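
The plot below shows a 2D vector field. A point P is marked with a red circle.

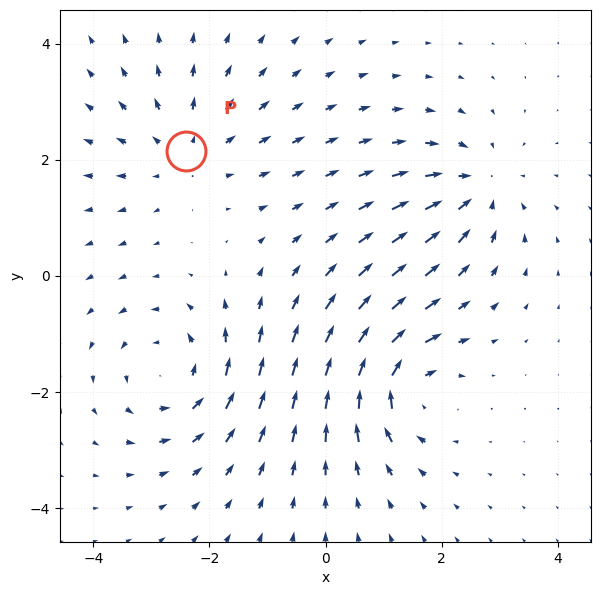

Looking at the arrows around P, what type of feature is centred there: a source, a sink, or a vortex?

At P (-2.4, 2.1) the arrows spread outward. Divergence about +3, curl ≈0 — positive divergence with near-zero curl is a source.

source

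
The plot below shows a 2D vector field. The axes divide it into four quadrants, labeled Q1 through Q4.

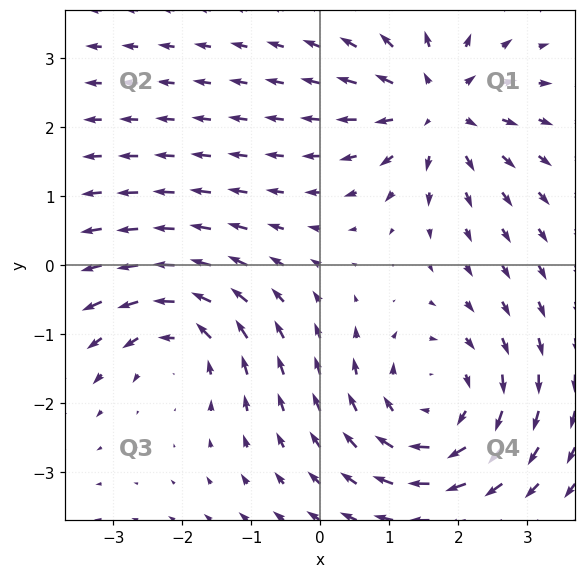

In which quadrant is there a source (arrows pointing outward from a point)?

The source sits at approximately (1.7, 2.3), which lies in quadrant Q1. The divergence there is about +4, positive as expected for a source.

Q1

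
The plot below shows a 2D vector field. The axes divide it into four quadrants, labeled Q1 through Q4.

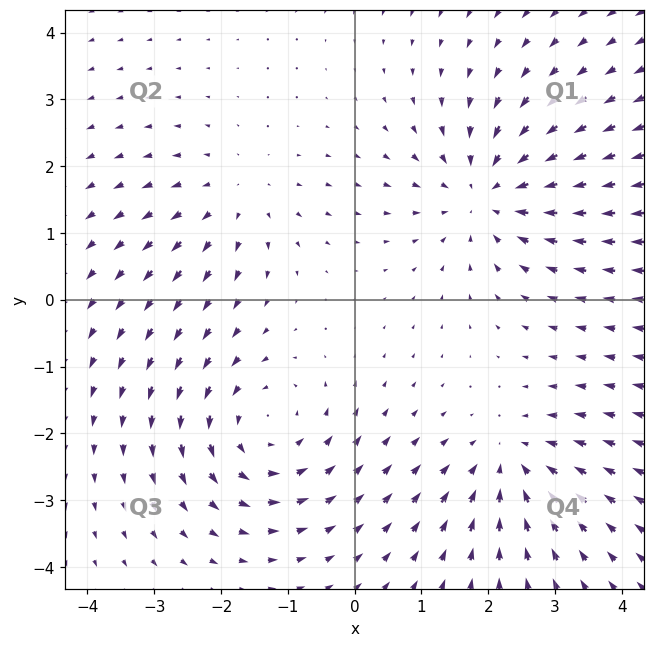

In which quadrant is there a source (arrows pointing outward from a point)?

The source sits at approximately (-1.8, 1.5), which lies in quadrant Q2. The divergence there is about +3, positive as expected for a source.

Q2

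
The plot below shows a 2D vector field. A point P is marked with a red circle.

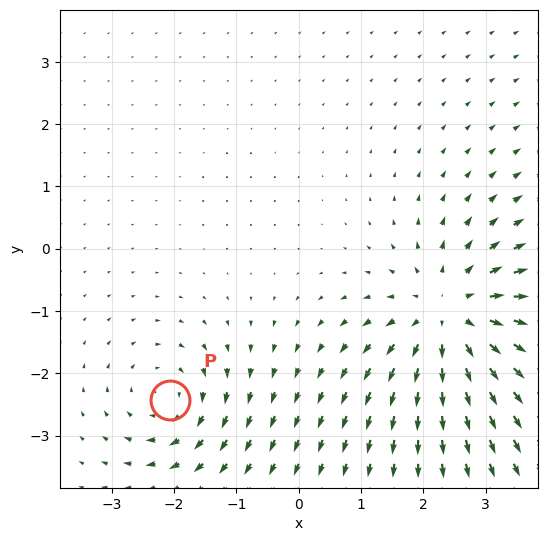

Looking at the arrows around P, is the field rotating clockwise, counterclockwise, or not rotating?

Near P at (-2.1, -2.4) the arrows circulate clockwise. The curl (z-component) there is about -3; negative curl means clockwise rotation.

clockwise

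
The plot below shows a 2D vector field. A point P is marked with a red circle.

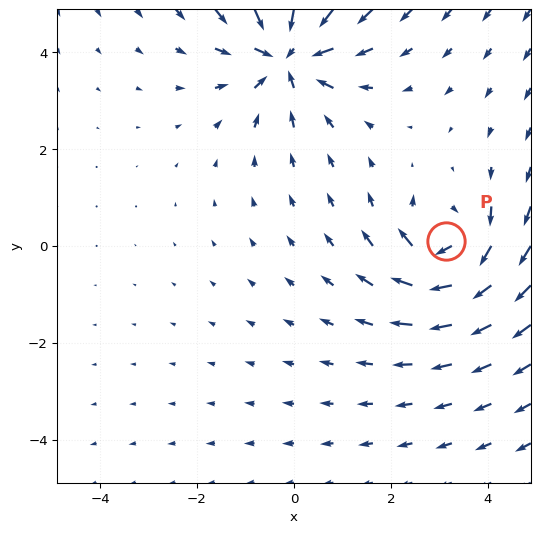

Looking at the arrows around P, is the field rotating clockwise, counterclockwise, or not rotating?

Near P at (3.1, 0.1) the arrows circulate clockwise. The curl (z-component) there is about -5; negative curl means clockwise rotation.

clockwise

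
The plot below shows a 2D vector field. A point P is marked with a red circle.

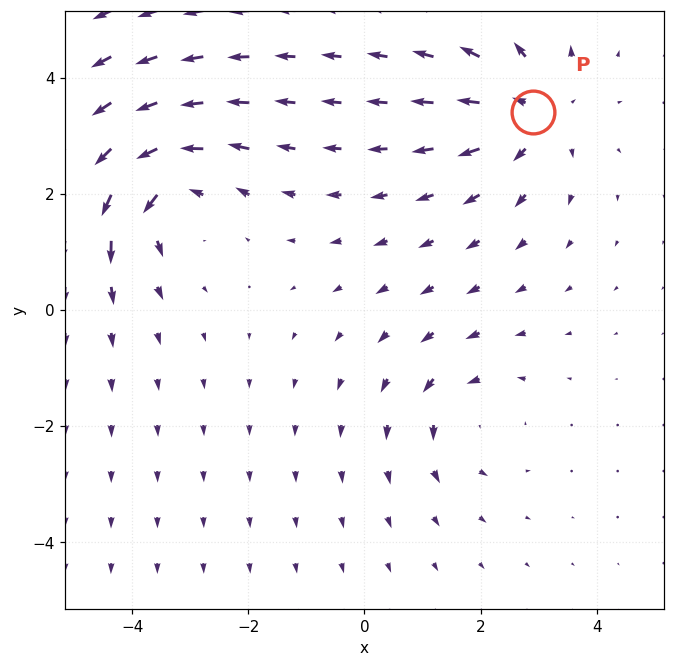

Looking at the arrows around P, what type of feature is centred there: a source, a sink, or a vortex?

source

At P (2.9, 3.4) the arrows spread outward. Divergence about +4, curl ≈0 — positive divergence with near-zero curl is a source.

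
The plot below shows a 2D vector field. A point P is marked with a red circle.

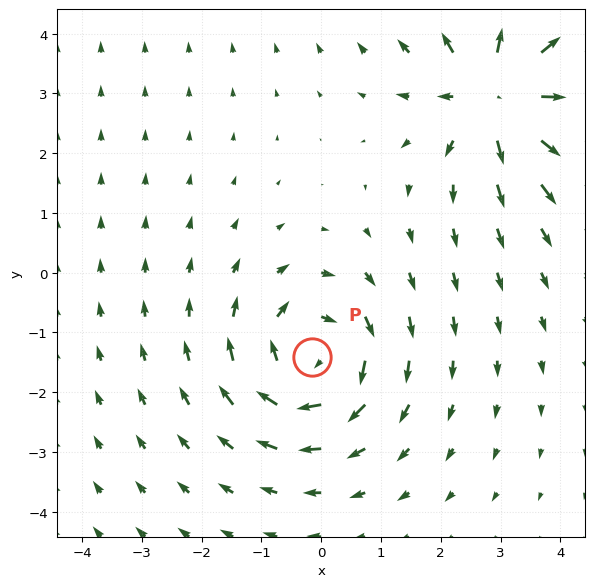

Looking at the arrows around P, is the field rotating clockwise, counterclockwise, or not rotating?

clockwise

Near P at (-0.2, -1.4) the arrows circulate clockwise. The curl (z-component) there is about -5; negative curl means clockwise rotation.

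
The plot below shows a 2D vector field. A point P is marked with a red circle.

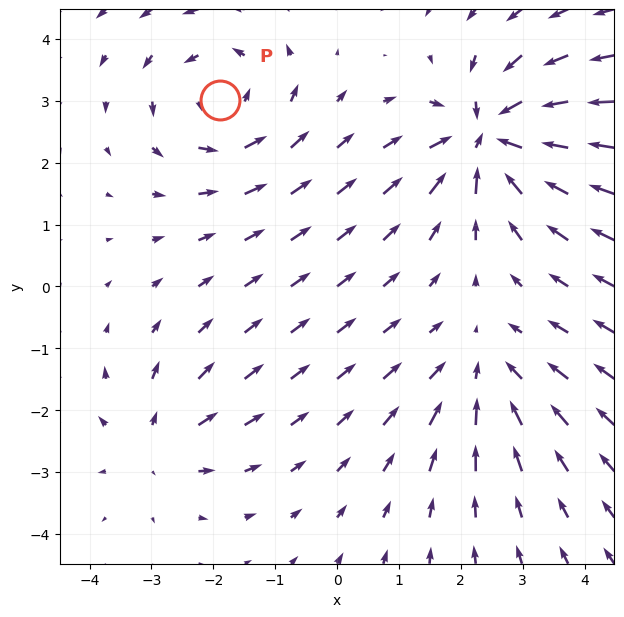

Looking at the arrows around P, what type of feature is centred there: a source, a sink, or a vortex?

vortex

At P (-1.9, 3.0) the arrows circulate counterclockwise. Divergence ≈0, curl about +4 — near-zero divergence with nonzero curl is a vortex.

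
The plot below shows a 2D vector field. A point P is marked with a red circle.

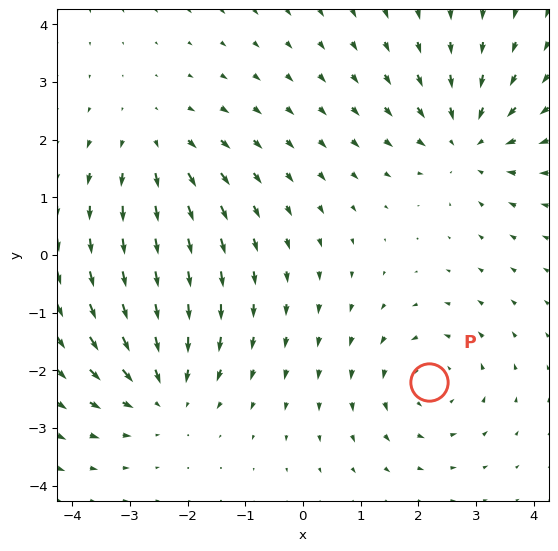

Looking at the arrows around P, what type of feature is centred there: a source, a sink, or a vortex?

At P (2.2, -2.2) the arrows circulate counterclockwise. Divergence ≈0, curl about +4 — near-zero divergence with nonzero curl is a vortex.

vortex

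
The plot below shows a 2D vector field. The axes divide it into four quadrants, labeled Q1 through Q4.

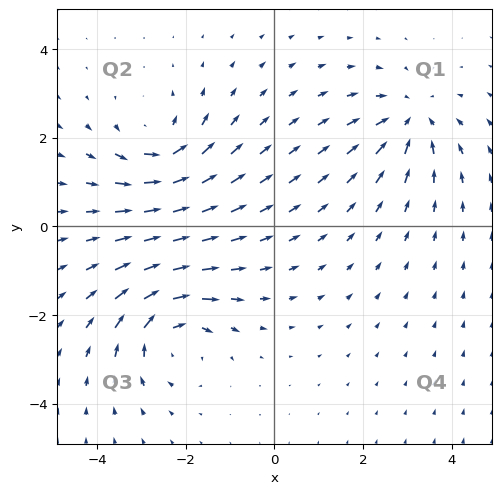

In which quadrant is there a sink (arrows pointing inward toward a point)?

The sink sits at approximately (3.1, 2.4), which lies in quadrant Q1. The divergence there is about -4, negative as expected for a sink.

Q1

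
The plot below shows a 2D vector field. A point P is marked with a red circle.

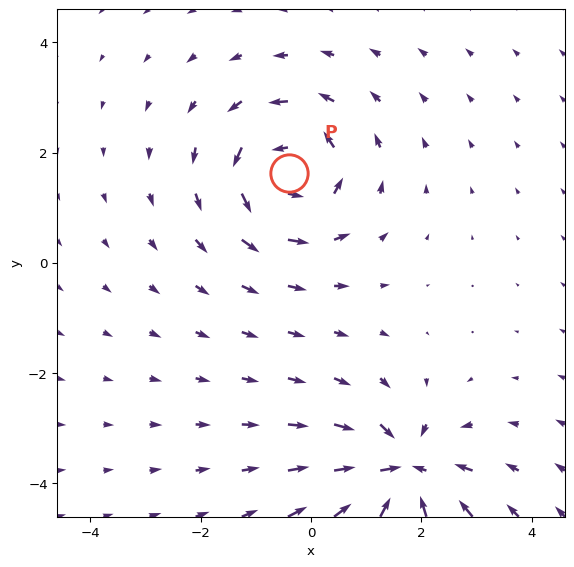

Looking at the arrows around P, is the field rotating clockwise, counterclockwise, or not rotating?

Near P at (-0.4, 1.6) the arrows circulate counterclockwise. The curl (z-component) there is about +5; positive curl means counterclockwise rotation.

counterclockwise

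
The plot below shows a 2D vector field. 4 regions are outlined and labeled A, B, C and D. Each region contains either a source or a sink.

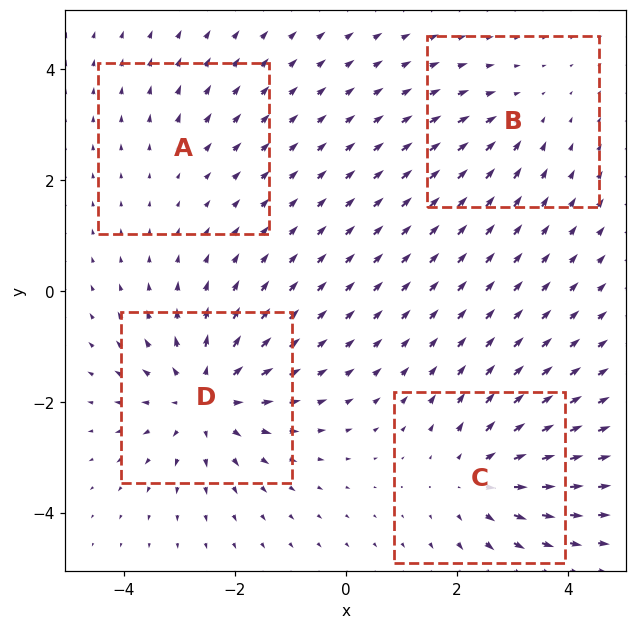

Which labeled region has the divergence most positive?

Divergence at each region's feature centre — A: about +2, B: about -3, C: about +5, D: about +6. Region D is most positive.

D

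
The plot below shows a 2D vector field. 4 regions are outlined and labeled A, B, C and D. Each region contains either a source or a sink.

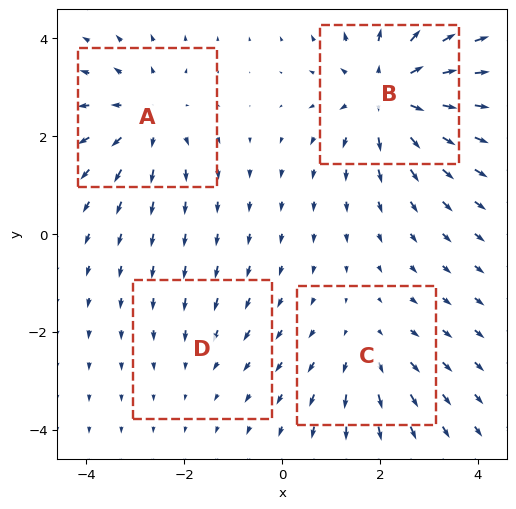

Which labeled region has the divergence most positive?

Divergence at each region's feature centre — A: about +4, B: about +6, C: about +3, D: about -2. Region B is most positive.

B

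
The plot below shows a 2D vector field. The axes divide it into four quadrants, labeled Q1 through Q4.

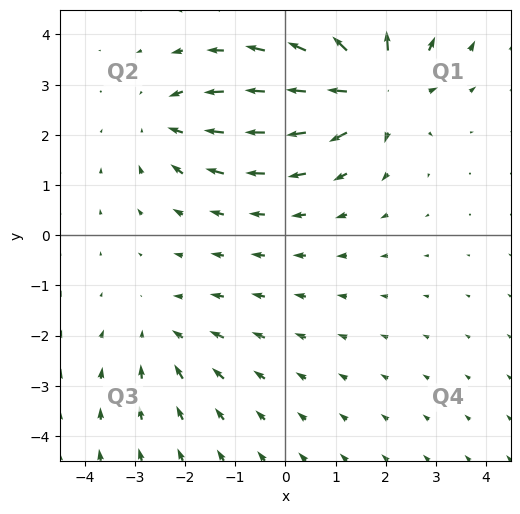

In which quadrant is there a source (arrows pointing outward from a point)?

The source sits at approximately (1.7, 2.9), which lies in quadrant Q1. The divergence there is about +5, positive as expected for a source.

Q1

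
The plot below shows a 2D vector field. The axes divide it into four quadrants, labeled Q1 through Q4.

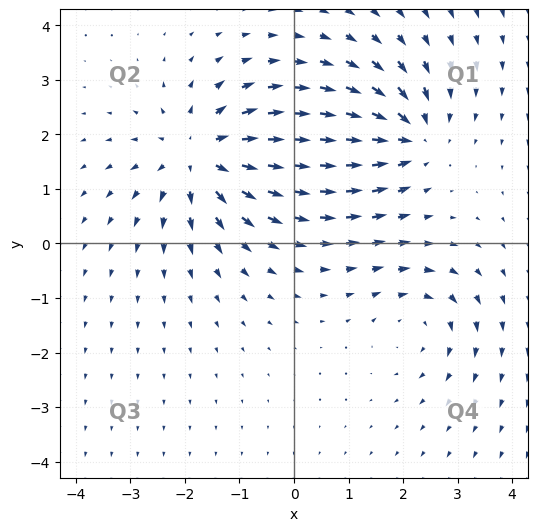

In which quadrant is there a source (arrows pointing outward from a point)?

Q2

The source sits at approximately (-1.7, 1.6), which lies in quadrant Q2. The divergence there is about +5, positive as expected for a source.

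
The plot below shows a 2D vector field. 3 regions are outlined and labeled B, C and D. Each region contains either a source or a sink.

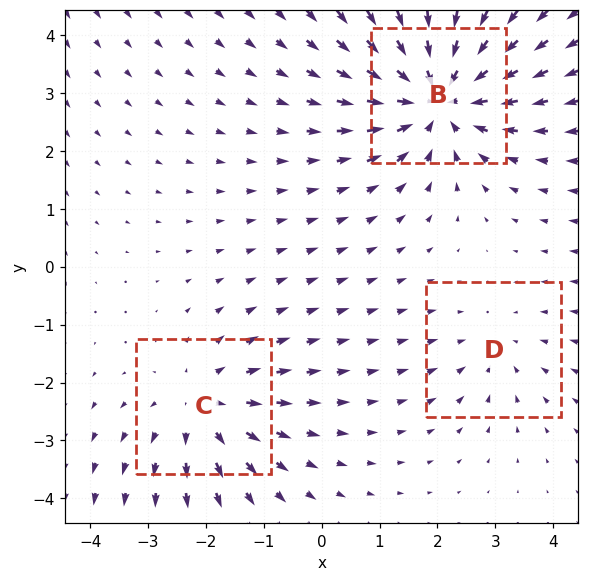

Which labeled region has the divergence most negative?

Divergence at each region's feature centre — B: about -5, C: about +3, D: about -2. Region B is most negative.

B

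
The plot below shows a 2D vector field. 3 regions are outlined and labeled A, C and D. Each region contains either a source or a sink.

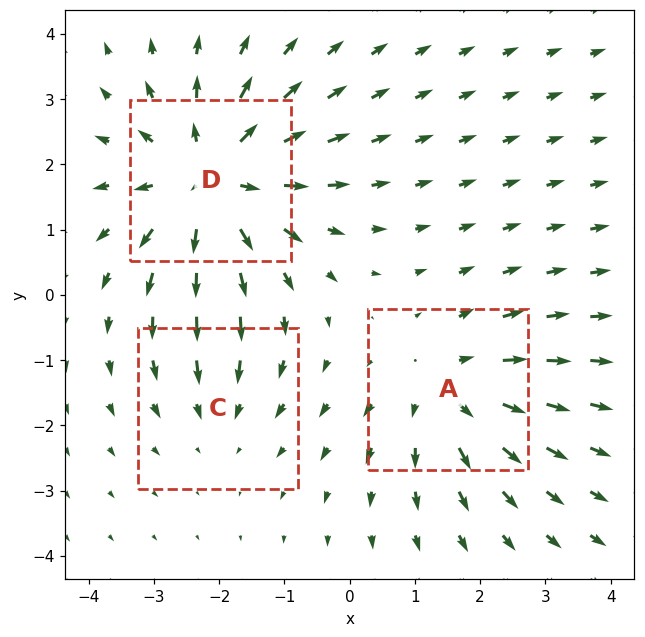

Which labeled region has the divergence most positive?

Divergence at each region's feature centre — A: about +3, C: about -2, D: about +4. Region D is most positive.

D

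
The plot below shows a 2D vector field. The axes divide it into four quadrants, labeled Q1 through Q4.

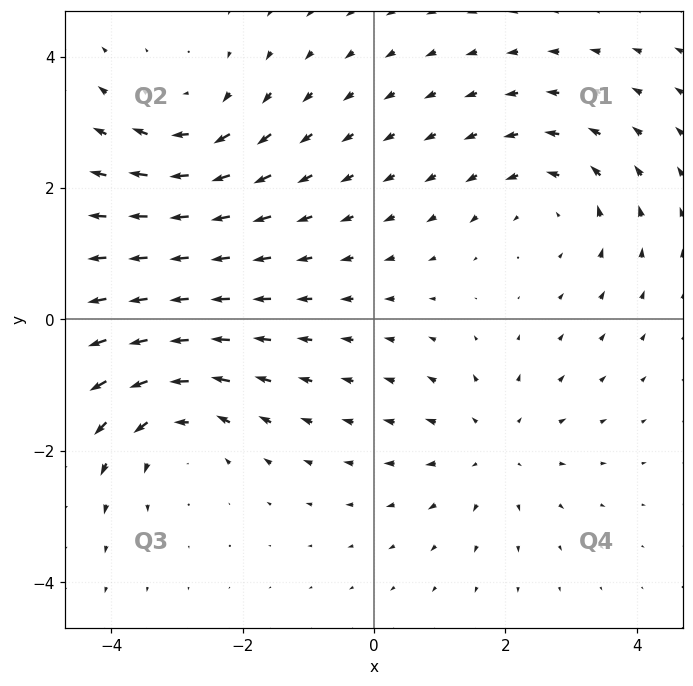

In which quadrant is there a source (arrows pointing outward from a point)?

Q4

The source sits at approximately (1.8, -1.9), which lies in quadrant Q4. The divergence there is about +3, positive as expected for a source.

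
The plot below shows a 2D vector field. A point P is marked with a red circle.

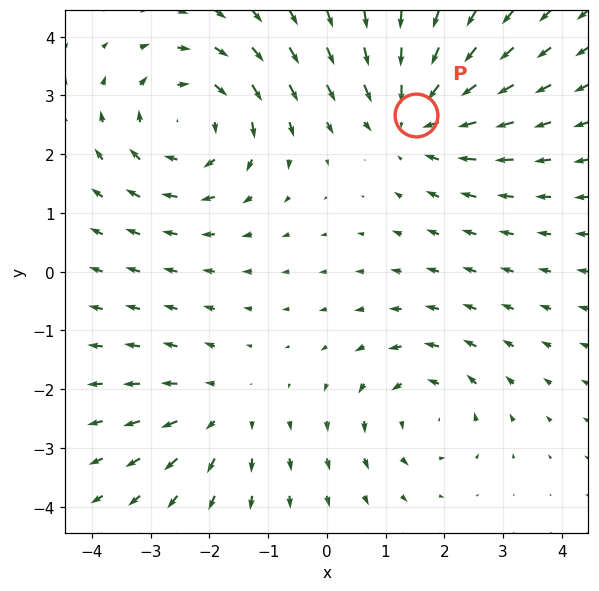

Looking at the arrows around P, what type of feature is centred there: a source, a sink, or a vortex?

At P (1.5, 2.7) the arrows converge inward. Divergence about -4, curl ≈0 — negative divergence with near-zero curl is a sink.

sink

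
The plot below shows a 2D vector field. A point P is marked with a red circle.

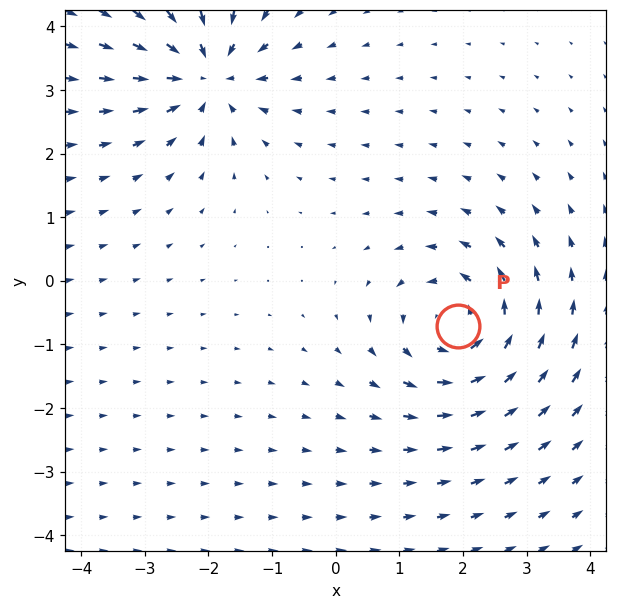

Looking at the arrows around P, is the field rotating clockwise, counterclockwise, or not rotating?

Near P at (1.9, -0.7) the arrows circulate counterclockwise. The curl (z-component) there is about +5; positive curl means counterclockwise rotation.

counterclockwise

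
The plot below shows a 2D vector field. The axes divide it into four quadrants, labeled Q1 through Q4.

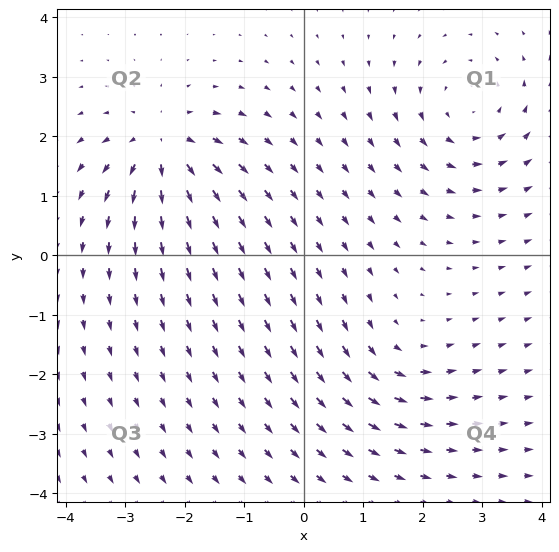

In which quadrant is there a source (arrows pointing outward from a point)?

The source sits at approximately (-2.4, 1.8), which lies in quadrant Q2. The divergence there is about +7, positive as expected for a source.

Q2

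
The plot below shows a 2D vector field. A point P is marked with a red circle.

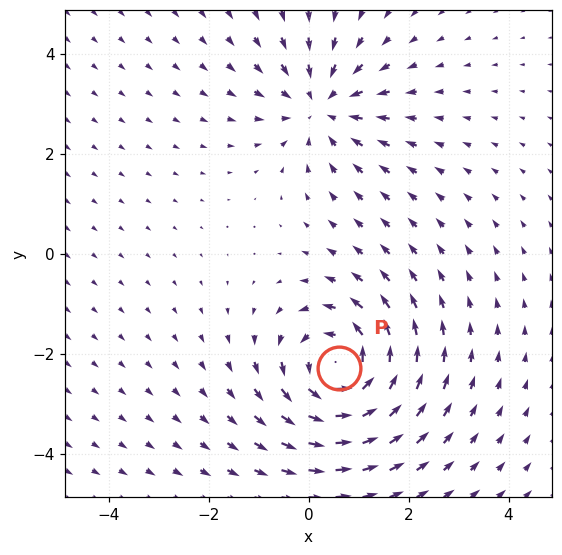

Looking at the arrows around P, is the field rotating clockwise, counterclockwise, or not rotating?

Near P at (0.6, -2.3) the arrows circulate counterclockwise. The curl (z-component) there is about +5; positive curl means counterclockwise rotation.

counterclockwise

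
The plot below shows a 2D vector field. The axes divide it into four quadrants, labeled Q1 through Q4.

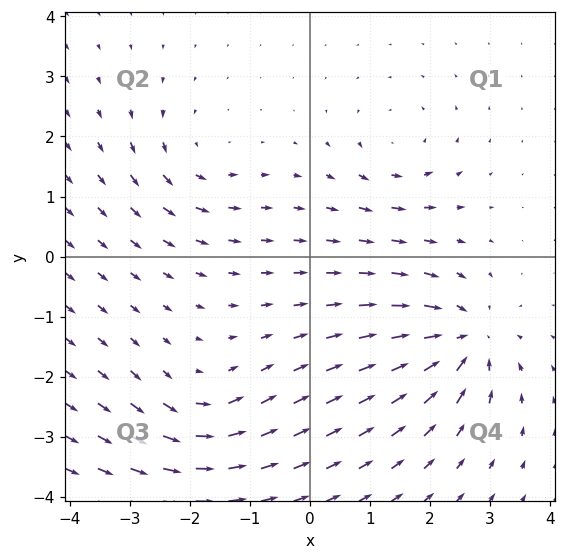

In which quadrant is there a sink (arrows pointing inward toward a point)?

Q4

The sink sits at approximately (2.6, -1.4), which lies in quadrant Q4. The divergence there is about -6, negative as expected for a sink.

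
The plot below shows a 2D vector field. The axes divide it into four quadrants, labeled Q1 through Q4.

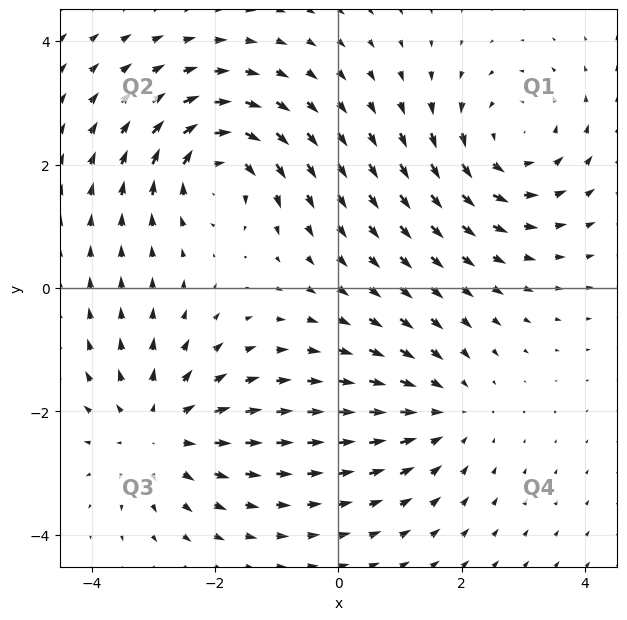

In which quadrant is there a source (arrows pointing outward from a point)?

Q3

The source sits at approximately (-2.9, -2.3), which lies in quadrant Q3. The divergence there is about +4, positive as expected for a source.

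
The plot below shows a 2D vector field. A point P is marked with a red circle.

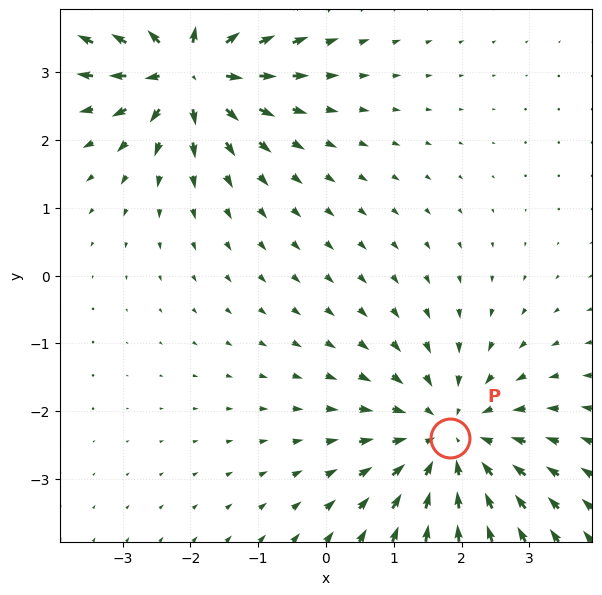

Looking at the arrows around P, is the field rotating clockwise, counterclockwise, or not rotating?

not rotating

Near P at (1.8, -2.4) the arrows show no circulation. The curl there is ≈0.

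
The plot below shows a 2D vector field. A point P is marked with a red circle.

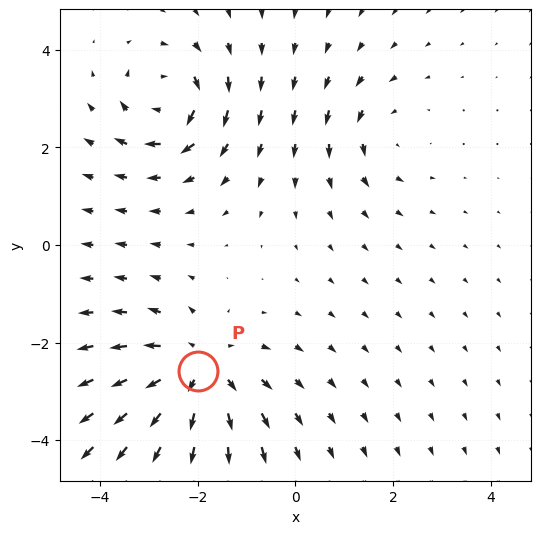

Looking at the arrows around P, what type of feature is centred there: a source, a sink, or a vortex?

At P (-2.0, -2.6) the arrows spread outward. Divergence about +4, curl ≈0 — positive divergence with near-zero curl is a source.

source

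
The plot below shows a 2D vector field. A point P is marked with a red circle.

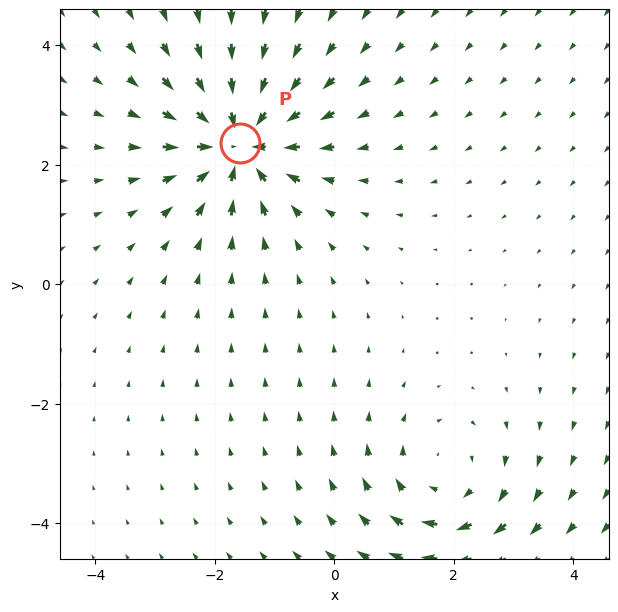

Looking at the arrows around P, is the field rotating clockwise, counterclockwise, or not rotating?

Near P at (-1.6, 2.4) the arrows show no circulation. The curl there is ≈0.

not rotating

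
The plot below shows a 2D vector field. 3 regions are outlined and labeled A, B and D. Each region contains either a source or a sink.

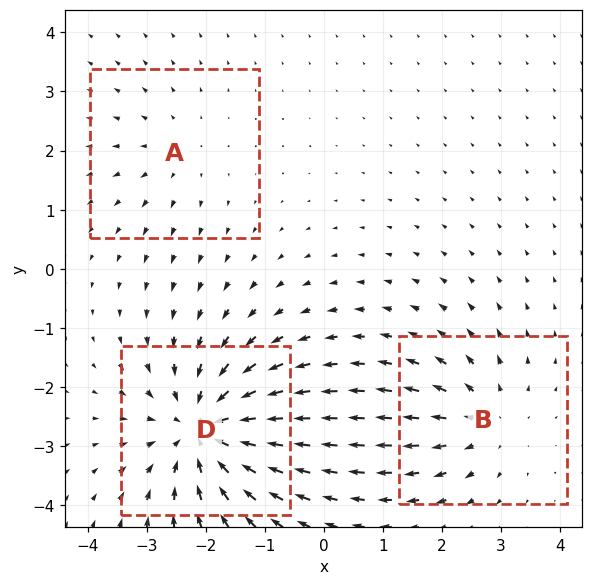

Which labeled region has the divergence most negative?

Divergence at each region's feature centre — A: about +2, B: about +3, D: about -5. Region D is most negative.

D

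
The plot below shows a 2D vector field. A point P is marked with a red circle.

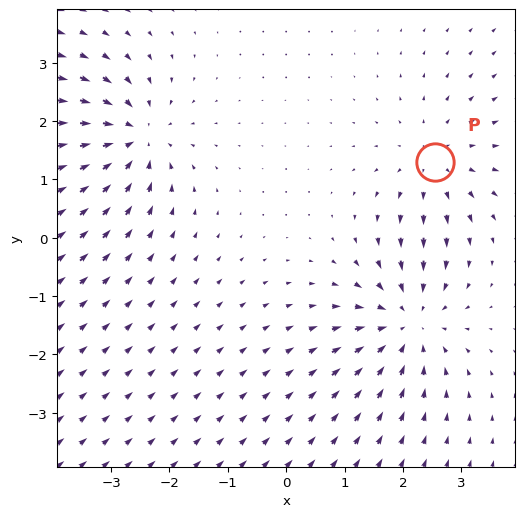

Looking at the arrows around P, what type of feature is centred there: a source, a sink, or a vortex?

source

At P (2.5, 1.3) the arrows spread outward. Divergence about +2, curl ≈0 — positive divergence with near-zero curl is a source.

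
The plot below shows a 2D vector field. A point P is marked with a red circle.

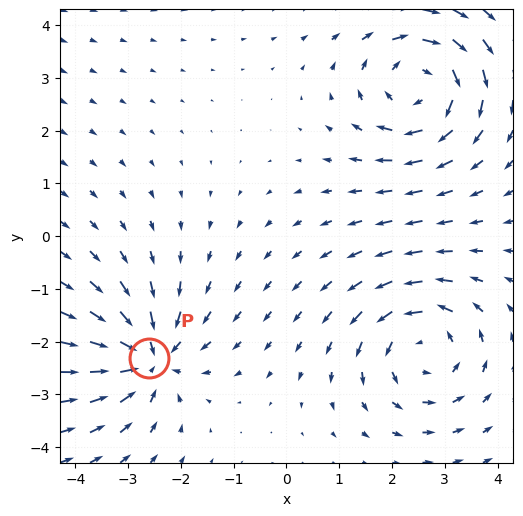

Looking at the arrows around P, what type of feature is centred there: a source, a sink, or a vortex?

sink

At P (-2.6, -2.3) the arrows converge inward. Divergence about -5, curl ≈0 — negative divergence with near-zero curl is a sink.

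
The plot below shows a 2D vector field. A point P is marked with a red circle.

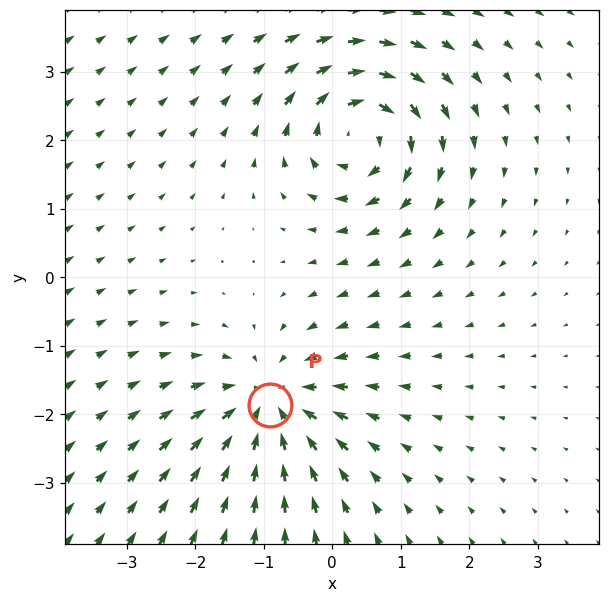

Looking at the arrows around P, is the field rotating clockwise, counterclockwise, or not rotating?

Near P at (-0.9, -1.9) the arrows show no circulation. The curl there is ≈0.

not rotating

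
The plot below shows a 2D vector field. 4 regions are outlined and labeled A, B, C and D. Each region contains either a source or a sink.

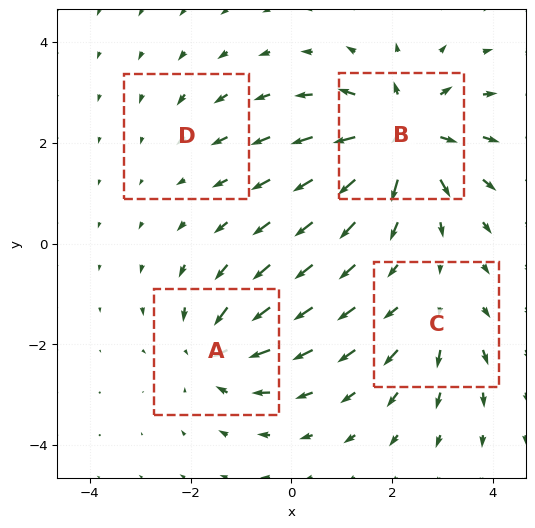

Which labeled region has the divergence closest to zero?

Divergence at each region's feature centre — A: about -5, B: about +8, C: about +3, D: about -2. Region D is closest to zero.

D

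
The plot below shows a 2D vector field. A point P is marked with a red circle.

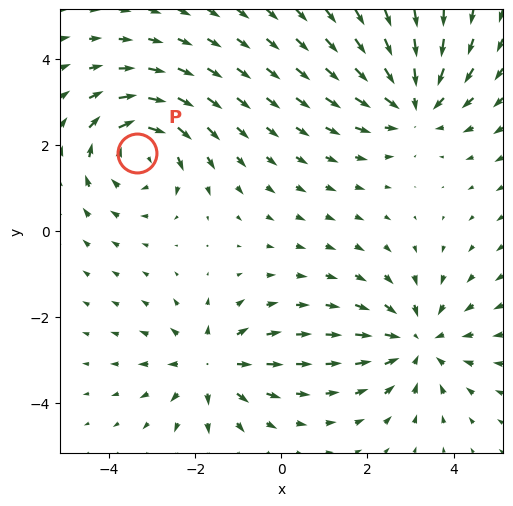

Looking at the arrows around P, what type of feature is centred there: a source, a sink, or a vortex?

vortex

At P (-3.3, 1.8) the arrows circulate clockwise. Divergence ≈0, curl about -4 — near-zero divergence with nonzero curl is a vortex.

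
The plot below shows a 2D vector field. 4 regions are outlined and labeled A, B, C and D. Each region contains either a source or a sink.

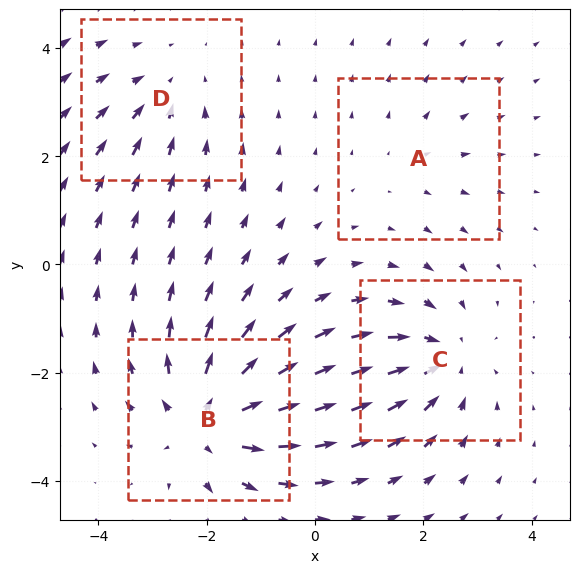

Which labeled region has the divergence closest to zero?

Divergence at each region's feature centre — A: about +2, B: about +6, C: about -5, D: about -3. Region A is closest to zero.

A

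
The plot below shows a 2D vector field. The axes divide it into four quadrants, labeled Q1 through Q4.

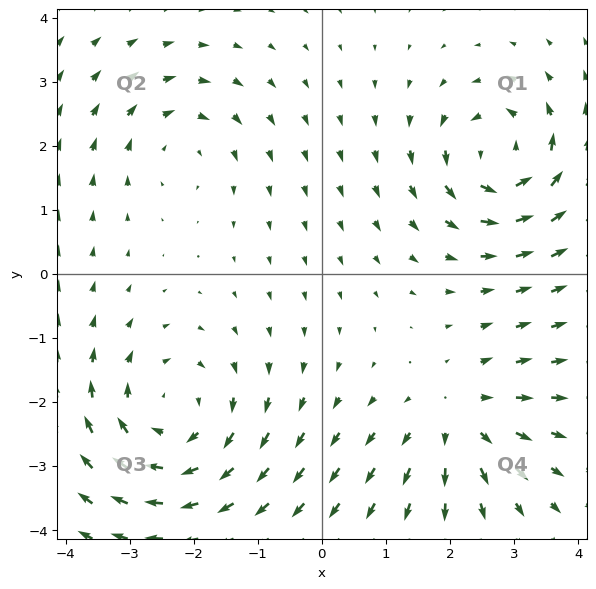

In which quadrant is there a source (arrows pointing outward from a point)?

The source sits at approximately (2.1, -2.2), which lies in quadrant Q4. The divergence there is about +3, positive as expected for a source.

Q4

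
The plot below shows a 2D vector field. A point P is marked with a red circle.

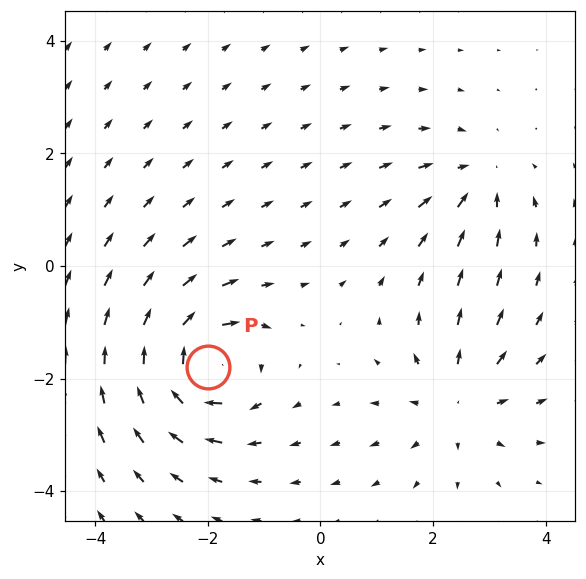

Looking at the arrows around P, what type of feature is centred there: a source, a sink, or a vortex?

vortex

At P (-2.0, -1.8) the arrows circulate clockwise. Divergence ≈0, curl about -6 — near-zero divergence with nonzero curl is a vortex.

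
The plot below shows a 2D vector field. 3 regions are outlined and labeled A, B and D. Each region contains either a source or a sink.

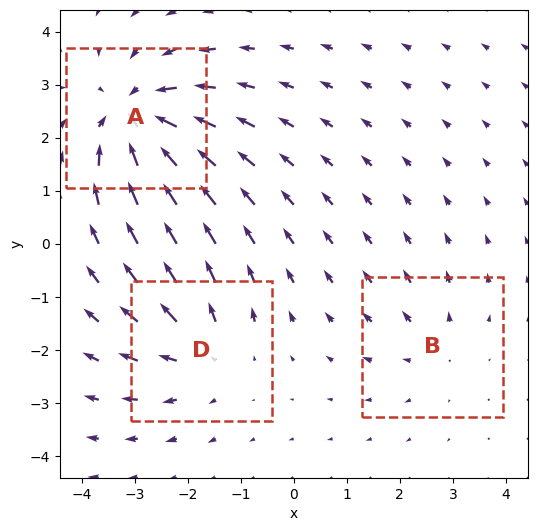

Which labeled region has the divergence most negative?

Divergence at each region's feature centre — A: about -4, B: about +2, D: about +3. Region A is most negative.

A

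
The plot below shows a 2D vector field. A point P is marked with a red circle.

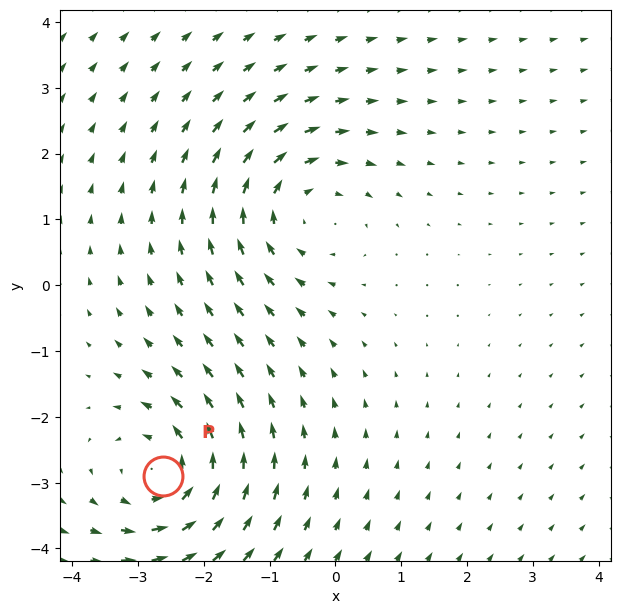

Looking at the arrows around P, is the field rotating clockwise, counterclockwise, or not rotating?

Near P at (-2.6, -2.9) the arrows circulate counterclockwise. The curl (z-component) there is about +4; positive curl means counterclockwise rotation.

counterclockwise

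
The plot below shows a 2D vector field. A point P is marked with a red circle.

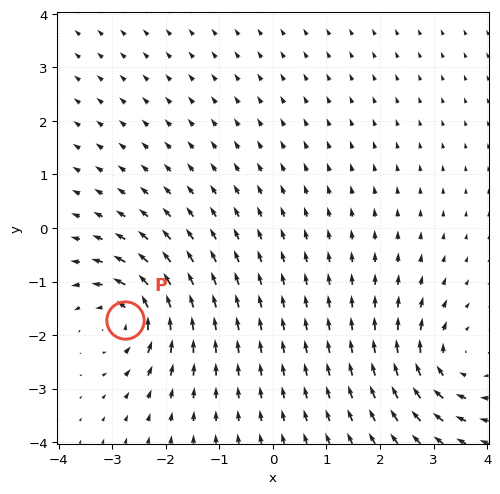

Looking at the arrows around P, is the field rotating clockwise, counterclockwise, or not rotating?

Near P at (-2.8, -1.7) the arrows circulate counterclockwise. The curl (z-component) there is about +5; positive curl means counterclockwise rotation.

counterclockwise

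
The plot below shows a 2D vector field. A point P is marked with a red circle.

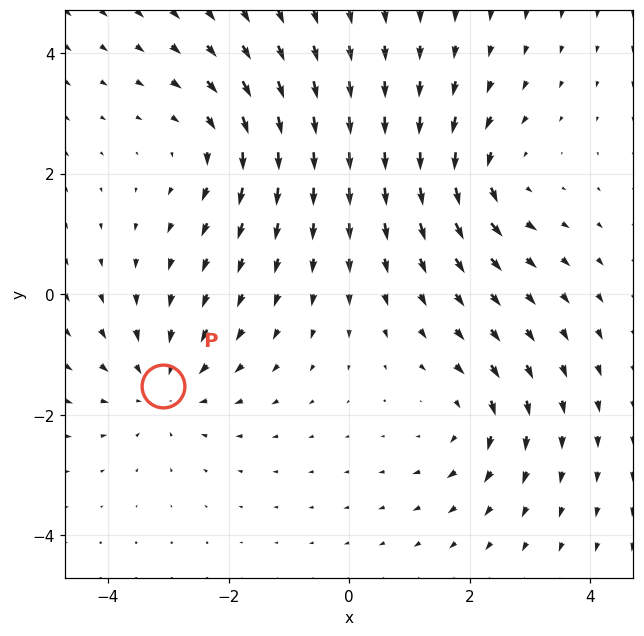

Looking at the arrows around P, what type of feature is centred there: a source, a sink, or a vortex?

sink

At P (-3.1, -1.5) the arrows converge inward. Divergence about -3, curl ≈0 — negative divergence with near-zero curl is a sink.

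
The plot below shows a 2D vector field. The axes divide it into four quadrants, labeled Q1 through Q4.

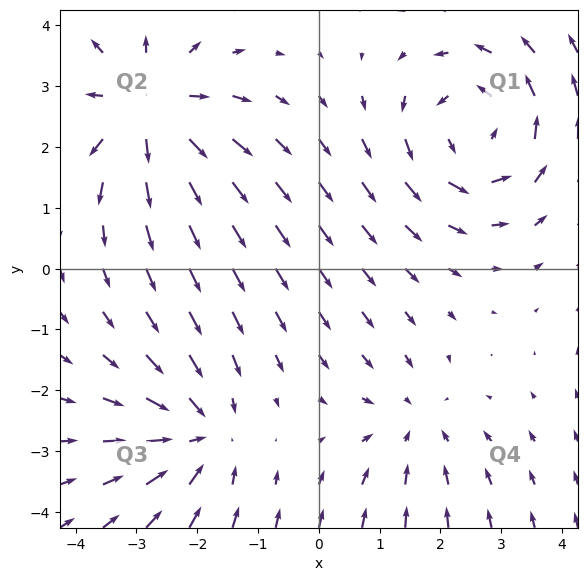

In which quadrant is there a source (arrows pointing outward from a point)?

The source sits at approximately (-2.8, 2.6), which lies in quadrant Q2. The divergence there is about +4, positive as expected for a source.

Q2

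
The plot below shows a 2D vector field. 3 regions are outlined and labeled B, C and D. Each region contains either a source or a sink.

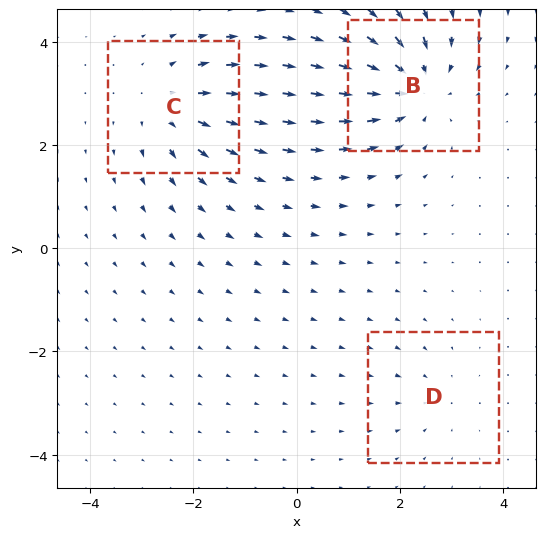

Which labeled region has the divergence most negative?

Divergence at each region's feature centre — B: about -5, C: about +4, D: about -2. Region B is most negative.

B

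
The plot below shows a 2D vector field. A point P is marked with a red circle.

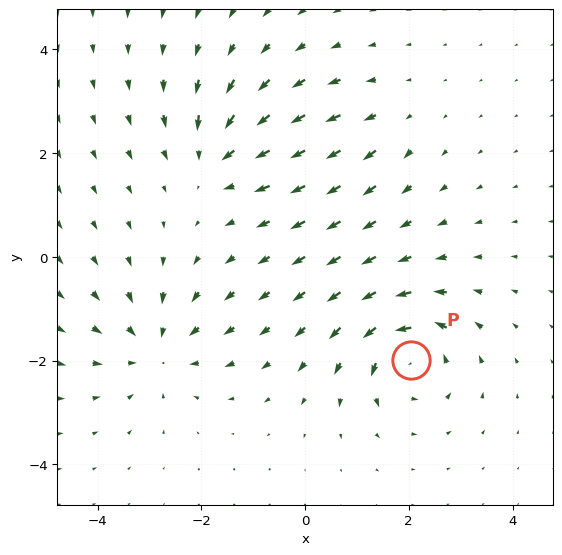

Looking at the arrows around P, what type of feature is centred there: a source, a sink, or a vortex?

At P (2.0, -2.0) the arrows circulate counterclockwise. Divergence ≈0, curl about +7 — near-zero divergence with nonzero curl is a vortex.

vortex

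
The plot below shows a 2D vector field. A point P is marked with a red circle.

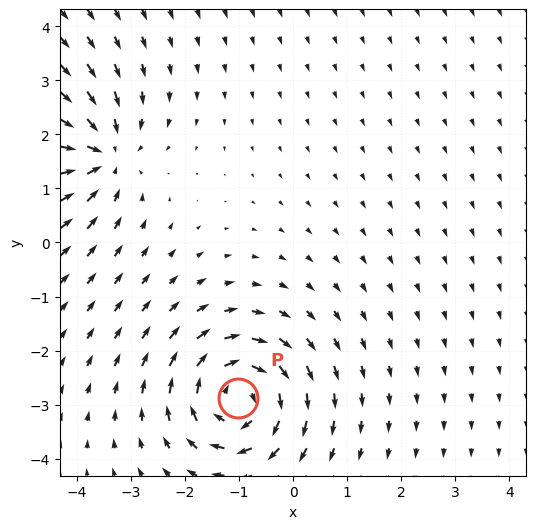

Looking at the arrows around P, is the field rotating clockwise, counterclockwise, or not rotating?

Near P at (-1.0, -2.9) the arrows circulate clockwise. The curl (z-component) there is about -6; negative curl means clockwise rotation.

clockwise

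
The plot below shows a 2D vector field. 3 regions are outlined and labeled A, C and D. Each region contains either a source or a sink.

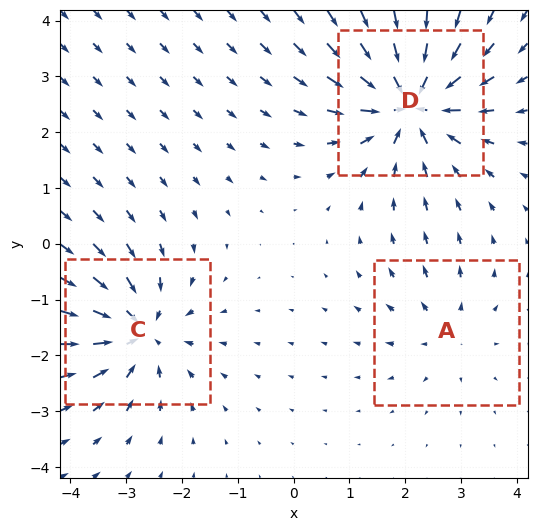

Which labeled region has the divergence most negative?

D

Divergence at each region's feature centre — A: about +2, C: about -4, D: about -6. Region D is most negative.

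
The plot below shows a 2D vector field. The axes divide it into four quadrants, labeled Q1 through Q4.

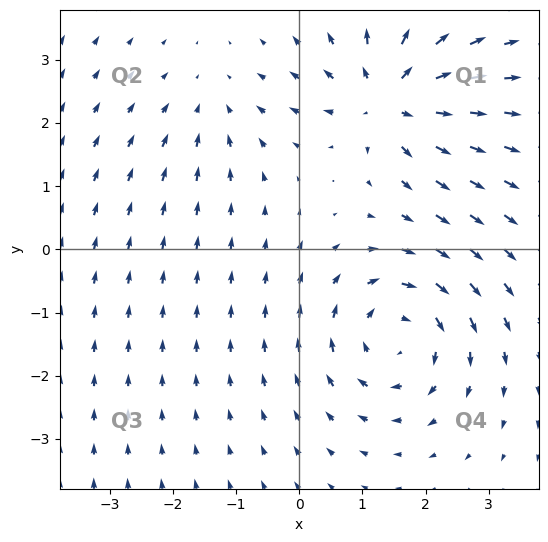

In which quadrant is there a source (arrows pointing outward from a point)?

Q1

The source sits at approximately (1.4, 2.4), which lies in quadrant Q1. The divergence there is about +6, positive as expected for a source.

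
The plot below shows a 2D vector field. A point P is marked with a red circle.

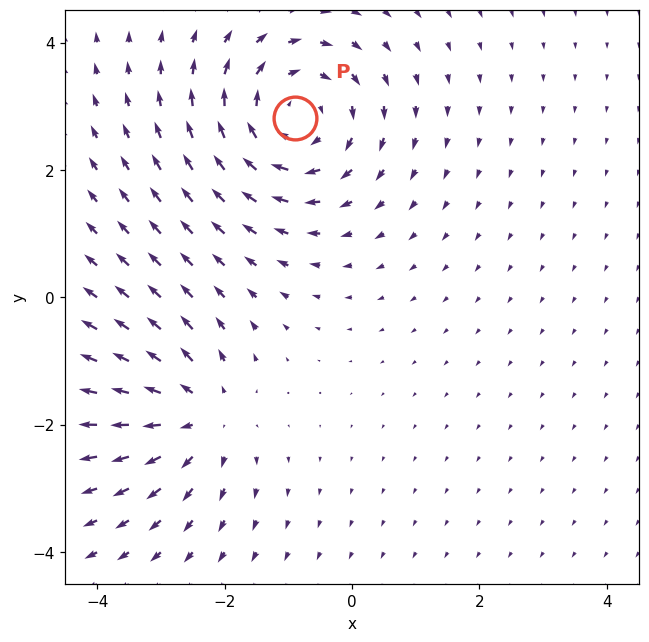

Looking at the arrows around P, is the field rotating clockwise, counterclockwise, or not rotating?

Near P at (-0.9, 2.8) the arrows circulate clockwise. The curl (z-component) there is about -4; negative curl means clockwise rotation.

clockwise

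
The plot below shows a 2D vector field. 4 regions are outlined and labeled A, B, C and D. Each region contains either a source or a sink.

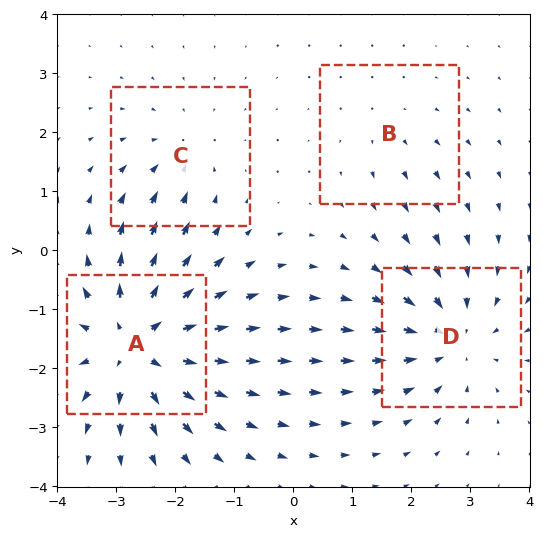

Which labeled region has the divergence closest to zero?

B

Divergence at each region's feature centre — A: about +6, B: about +2, C: about -3, D: about -5. Region B is closest to zero.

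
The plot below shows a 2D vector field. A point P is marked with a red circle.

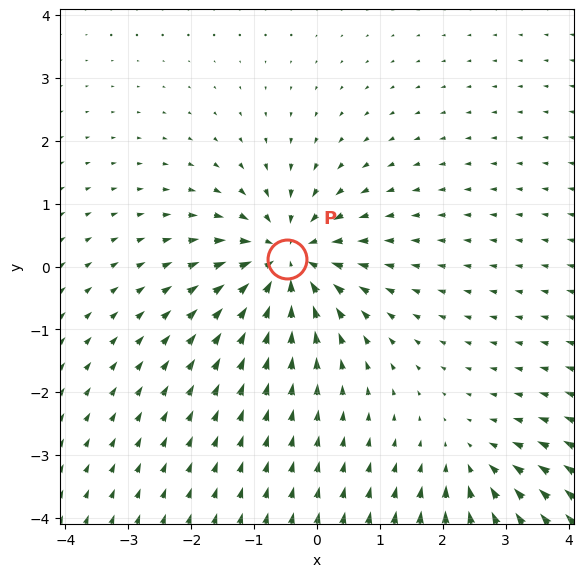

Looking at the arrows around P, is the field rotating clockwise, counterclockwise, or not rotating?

Near P at (-0.5, 0.1) the arrows show no circulation. The curl there is ≈0.

not rotating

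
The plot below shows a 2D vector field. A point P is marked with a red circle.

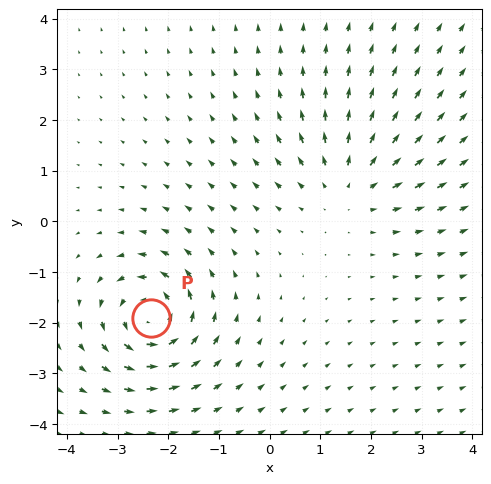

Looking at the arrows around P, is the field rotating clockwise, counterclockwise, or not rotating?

Near P at (-2.3, -1.9) the arrows circulate counterclockwise. The curl (z-component) there is about +6; positive curl means counterclockwise rotation.

counterclockwise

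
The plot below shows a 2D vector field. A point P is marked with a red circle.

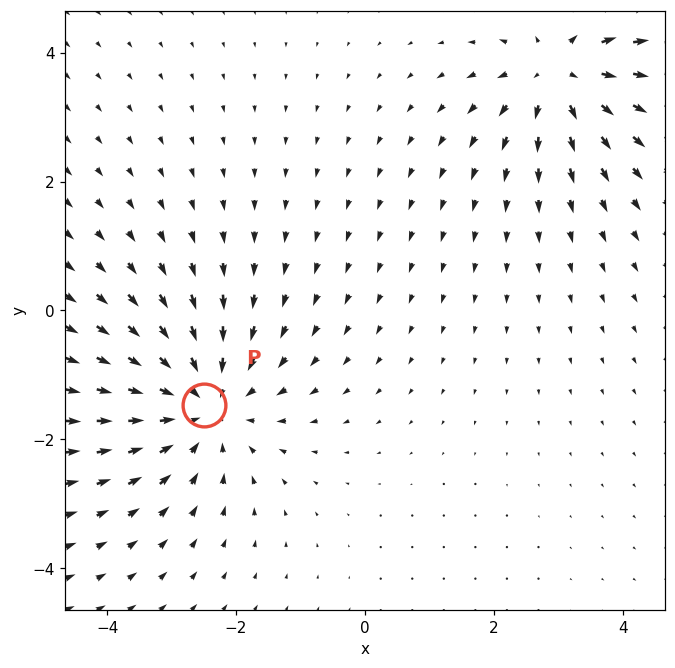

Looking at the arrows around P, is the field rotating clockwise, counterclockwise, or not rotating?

Near P at (-2.5, -1.5) the arrows show no circulation. The curl there is ≈0.

not rotating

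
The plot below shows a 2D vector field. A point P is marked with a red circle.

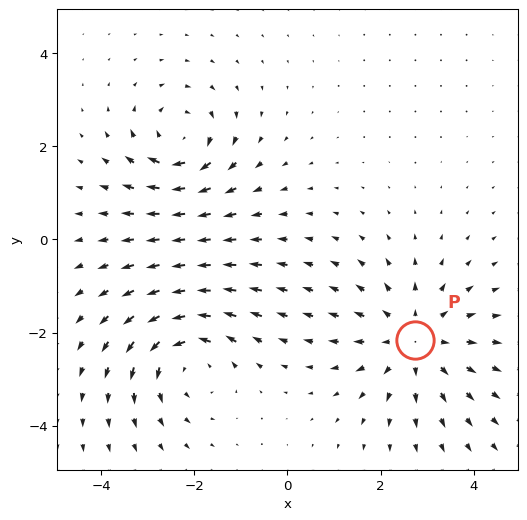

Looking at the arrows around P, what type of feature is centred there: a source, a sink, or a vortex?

At P (2.7, -2.2) the arrows spread outward. Divergence about +3, curl ≈0 — positive divergence with near-zero curl is a source.

source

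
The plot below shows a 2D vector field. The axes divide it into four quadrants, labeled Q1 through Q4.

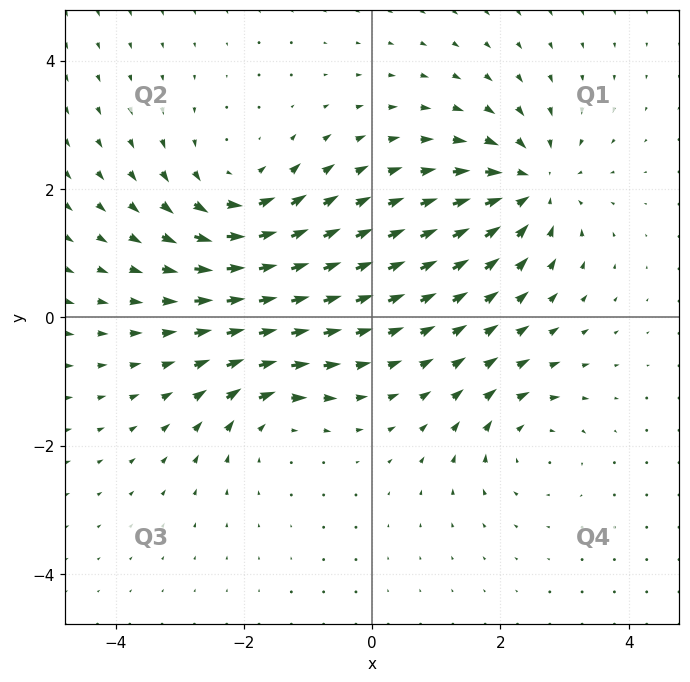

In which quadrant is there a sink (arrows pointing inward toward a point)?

The sink sits at approximately (2.5, 2.0), which lies in quadrant Q1. The divergence there is about -6, negative as expected for a sink.

Q1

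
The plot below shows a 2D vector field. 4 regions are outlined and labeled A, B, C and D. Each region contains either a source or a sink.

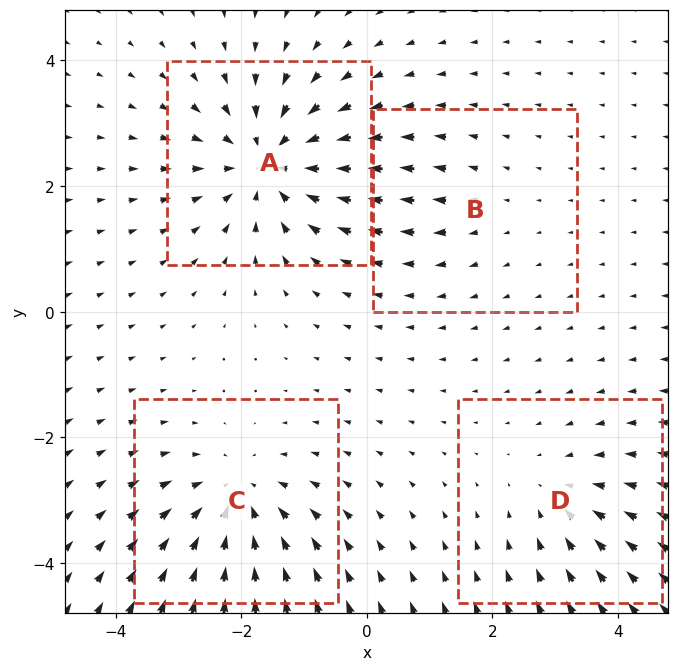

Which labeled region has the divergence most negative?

Divergence at each region's feature centre — A: about -6, B: about +2, C: about -5, D: about -3. Region A is most negative.

A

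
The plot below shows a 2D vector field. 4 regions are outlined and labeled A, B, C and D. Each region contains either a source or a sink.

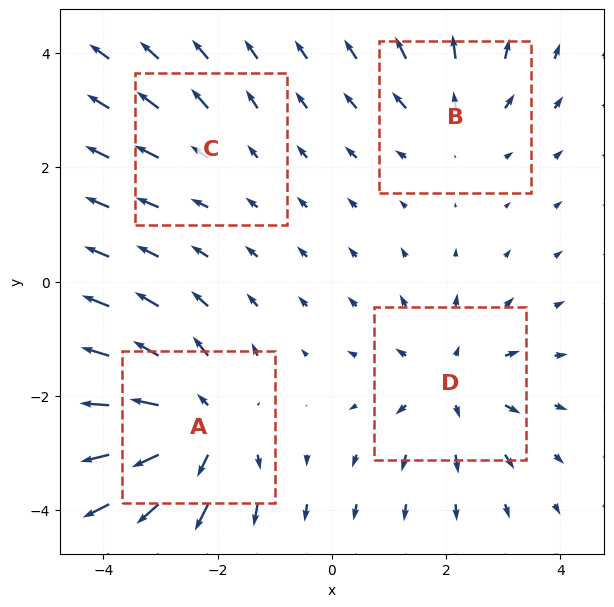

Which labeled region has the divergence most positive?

A

Divergence at each region's feature centre — A: about +7, B: about +3, C: about +2, D: about +4. Region A is most positive.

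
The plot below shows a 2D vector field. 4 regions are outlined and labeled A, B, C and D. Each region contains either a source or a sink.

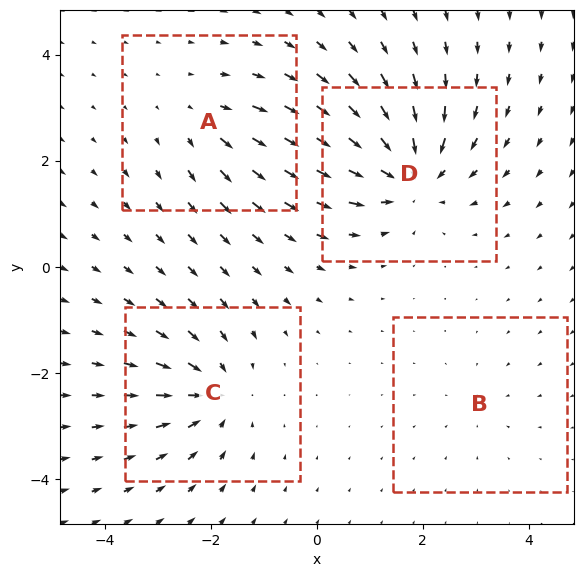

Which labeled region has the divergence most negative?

D

Divergence at each region's feature centre — A: about +4, B: about -2, C: about -6, D: about -7. Region D is most negative.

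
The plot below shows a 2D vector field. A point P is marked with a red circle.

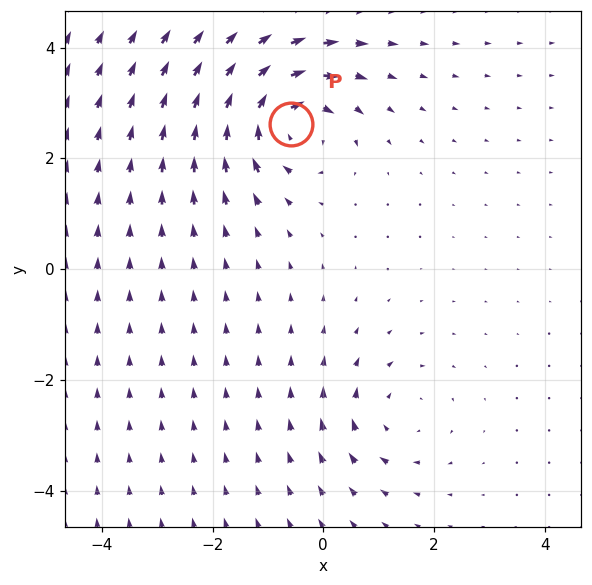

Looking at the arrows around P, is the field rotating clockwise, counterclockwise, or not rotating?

Near P at (-0.6, 2.6) the arrows circulate clockwise. The curl (z-component) there is about -6; negative curl means clockwise rotation.

clockwise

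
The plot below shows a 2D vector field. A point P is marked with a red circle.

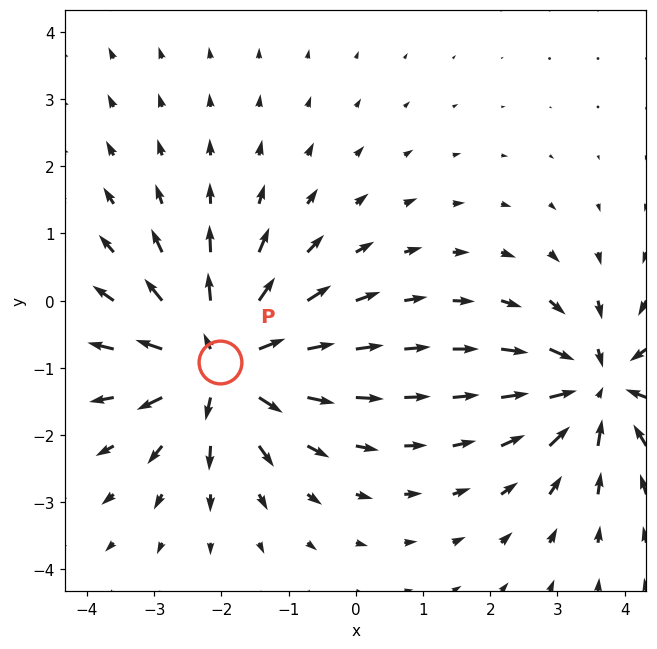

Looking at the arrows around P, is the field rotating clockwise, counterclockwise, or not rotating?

not rotating

Near P at (-2.0, -0.9) the arrows show no circulation. The curl there is ≈0.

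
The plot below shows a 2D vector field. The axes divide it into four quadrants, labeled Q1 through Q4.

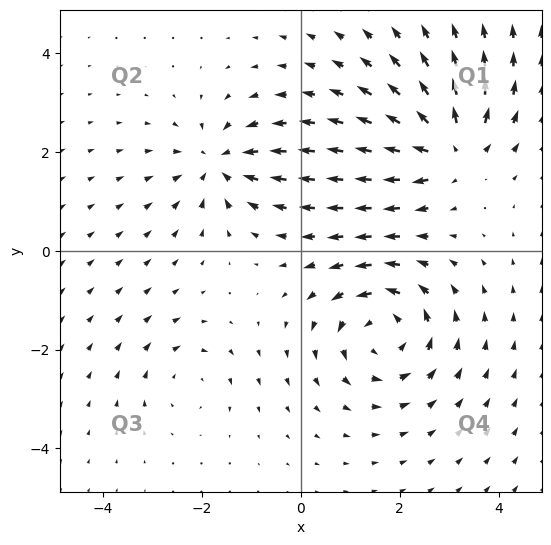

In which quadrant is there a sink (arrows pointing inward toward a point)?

Q2

The sink sits at approximately (-1.7, 1.8), which lies in quadrant Q2. The divergence there is about -5, negative as expected for a sink.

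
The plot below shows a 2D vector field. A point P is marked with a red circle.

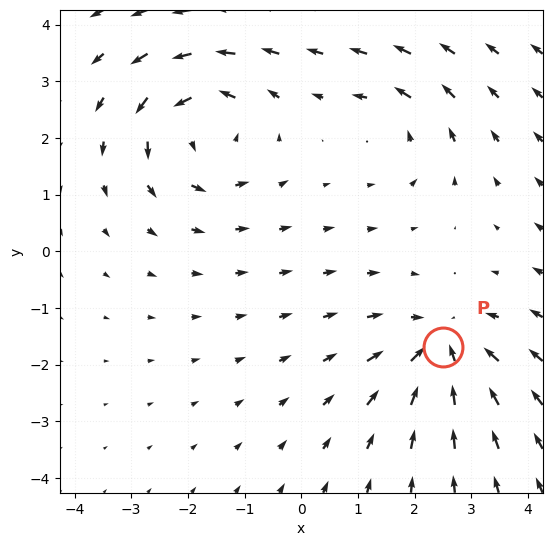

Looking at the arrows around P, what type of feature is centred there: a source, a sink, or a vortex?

At P (2.5, -1.7) the arrows converge inward. Divergence about -5, curl ≈0 — negative divergence with near-zero curl is a sink.

sink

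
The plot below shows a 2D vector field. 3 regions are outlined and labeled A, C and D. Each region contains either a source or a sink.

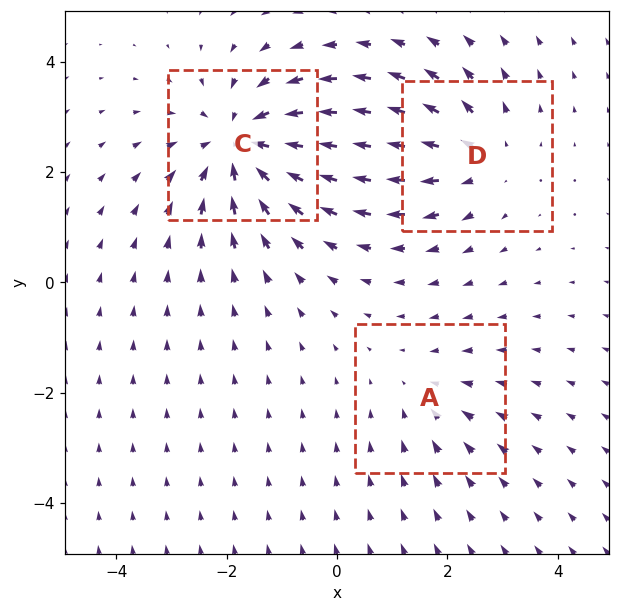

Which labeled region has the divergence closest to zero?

Divergence at each region's feature centre — A: about -2, C: about -4, D: about +3. Region A is closest to zero.

A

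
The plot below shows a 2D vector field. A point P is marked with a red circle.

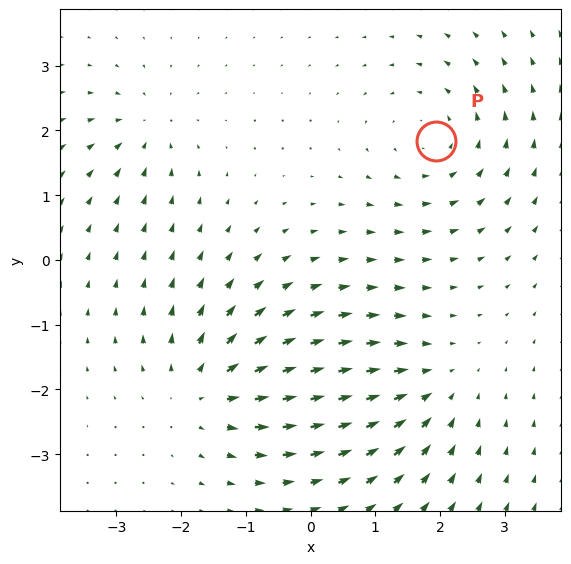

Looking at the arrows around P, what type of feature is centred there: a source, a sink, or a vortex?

vortex

At P (1.9, 1.8) the arrows circulate counterclockwise. Divergence ≈0, curl about +4 — near-zero divergence with nonzero curl is a vortex.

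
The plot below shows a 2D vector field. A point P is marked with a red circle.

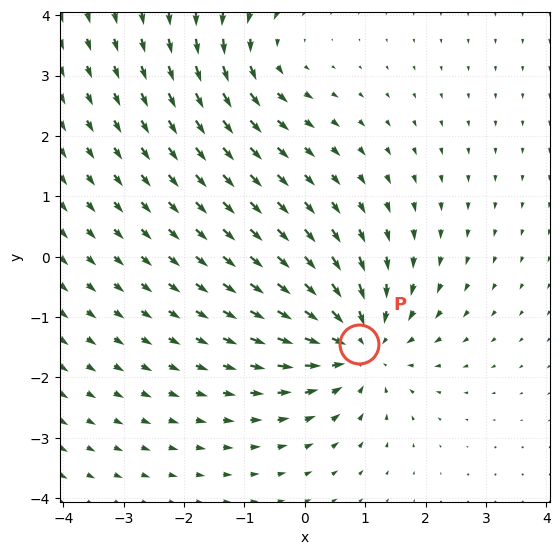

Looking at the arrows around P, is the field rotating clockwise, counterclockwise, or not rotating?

not rotating

Near P at (0.9, -1.4) the arrows show no circulation. The curl there is ≈0.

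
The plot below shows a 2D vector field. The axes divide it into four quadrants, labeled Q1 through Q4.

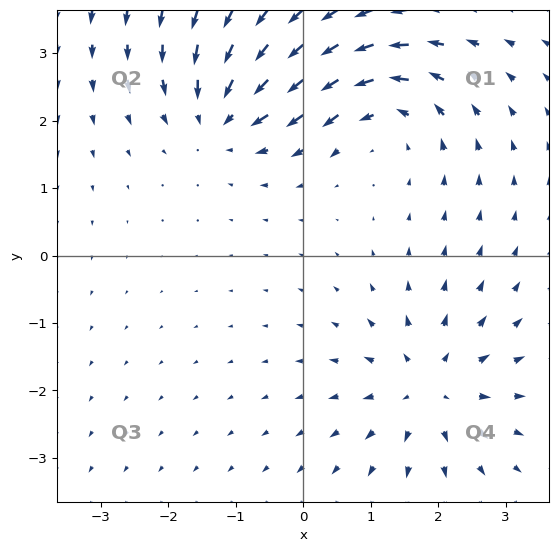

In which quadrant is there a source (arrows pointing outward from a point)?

Q4

The source sits at approximately (1.9, -2.0), which lies in quadrant Q4. The divergence there is about +5, positive as expected for a source.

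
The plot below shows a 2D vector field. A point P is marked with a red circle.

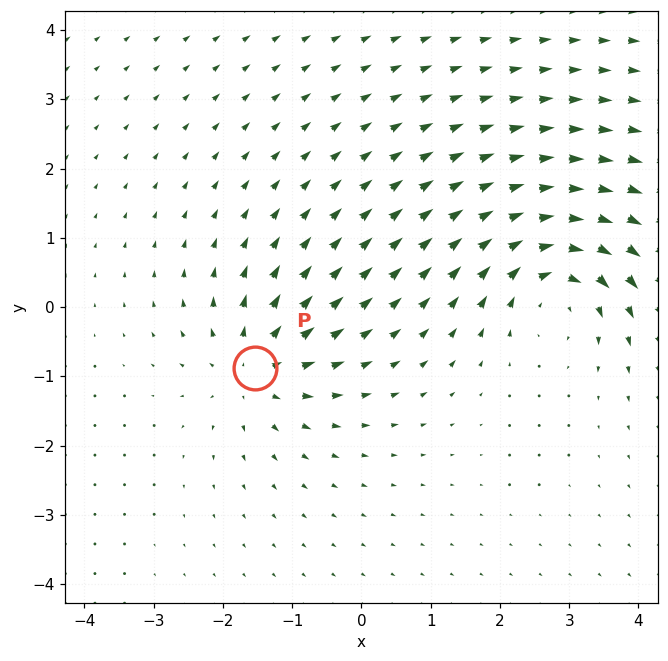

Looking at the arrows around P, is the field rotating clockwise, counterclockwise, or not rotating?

not rotating

Near P at (-1.5, -0.9) the arrows show no circulation. The curl there is ≈0.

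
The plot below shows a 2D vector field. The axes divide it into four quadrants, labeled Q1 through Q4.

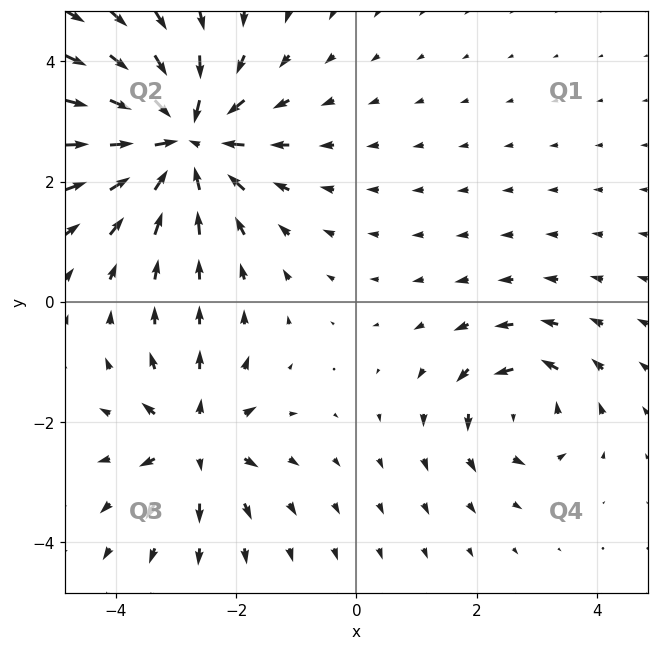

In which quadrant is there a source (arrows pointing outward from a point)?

Q3

The source sits at approximately (-2.7, -2.3), which lies in quadrant Q3. The divergence there is about +4, positive as expected for a source.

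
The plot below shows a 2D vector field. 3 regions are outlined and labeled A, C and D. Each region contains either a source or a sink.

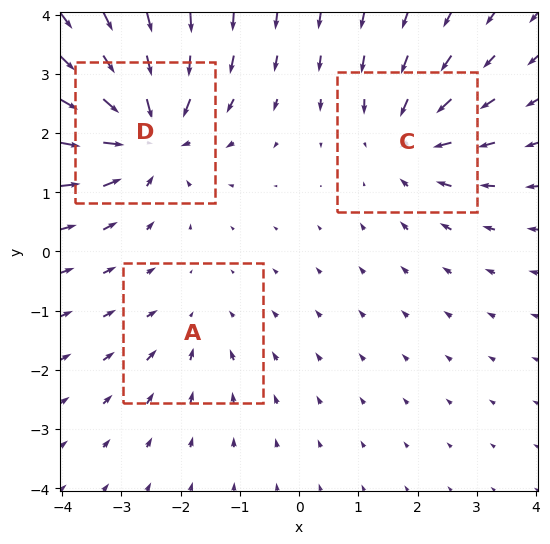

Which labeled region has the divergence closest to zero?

Divergence at each region's feature centre — A: about -2, C: about -3, D: about -5. Region A is closest to zero.

A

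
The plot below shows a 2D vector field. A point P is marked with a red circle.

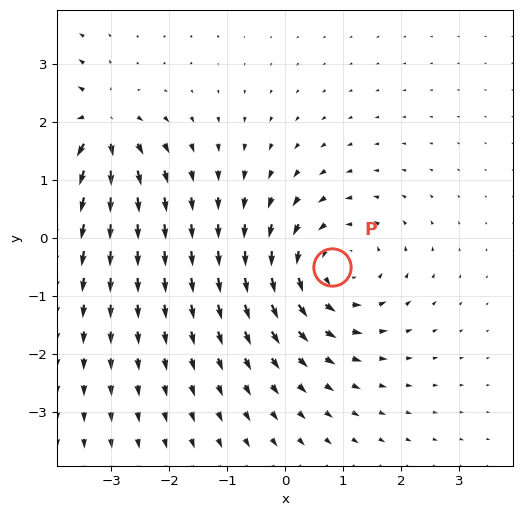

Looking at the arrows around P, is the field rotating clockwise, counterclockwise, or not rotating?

counterclockwise

Near P at (0.8, -0.5) the arrows circulate counterclockwise. The curl (z-component) there is about +3; positive curl means counterclockwise rotation.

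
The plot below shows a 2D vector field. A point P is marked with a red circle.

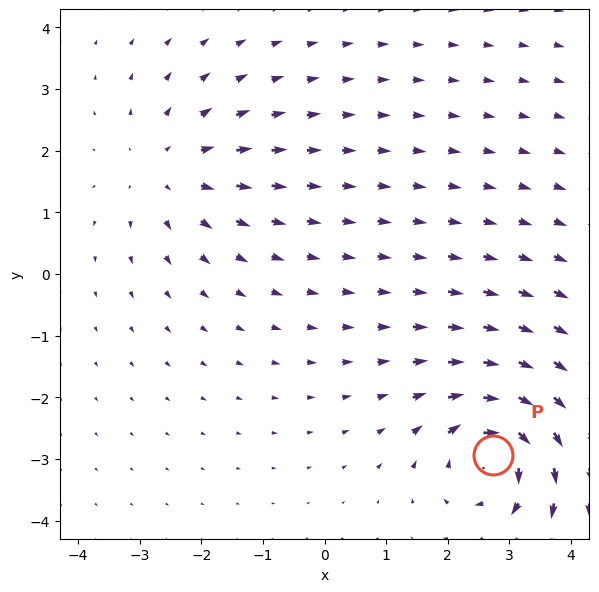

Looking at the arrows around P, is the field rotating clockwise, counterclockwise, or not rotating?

clockwise

Near P at (2.7, -2.9) the arrows circulate clockwise. The curl (z-component) there is about -5; negative curl means clockwise rotation.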